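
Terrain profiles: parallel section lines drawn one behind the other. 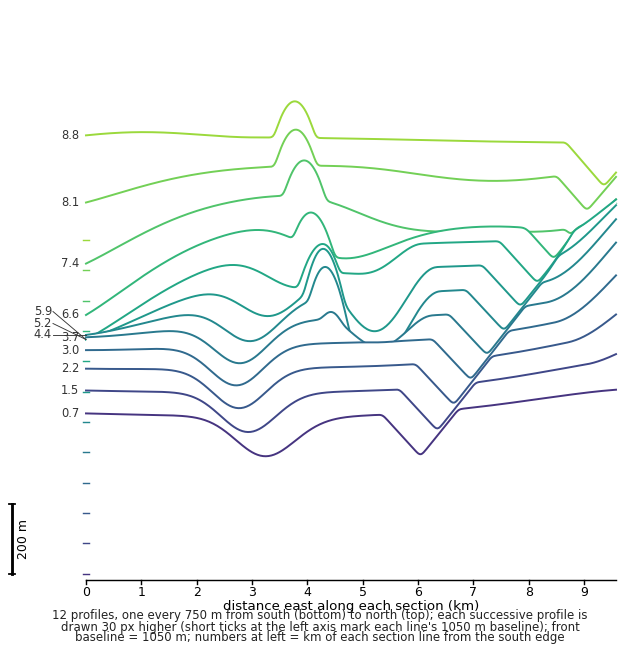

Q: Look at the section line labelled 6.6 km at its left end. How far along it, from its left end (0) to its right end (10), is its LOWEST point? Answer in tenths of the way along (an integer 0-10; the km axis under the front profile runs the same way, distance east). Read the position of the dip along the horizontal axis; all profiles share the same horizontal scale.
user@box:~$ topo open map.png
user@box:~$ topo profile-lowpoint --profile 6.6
0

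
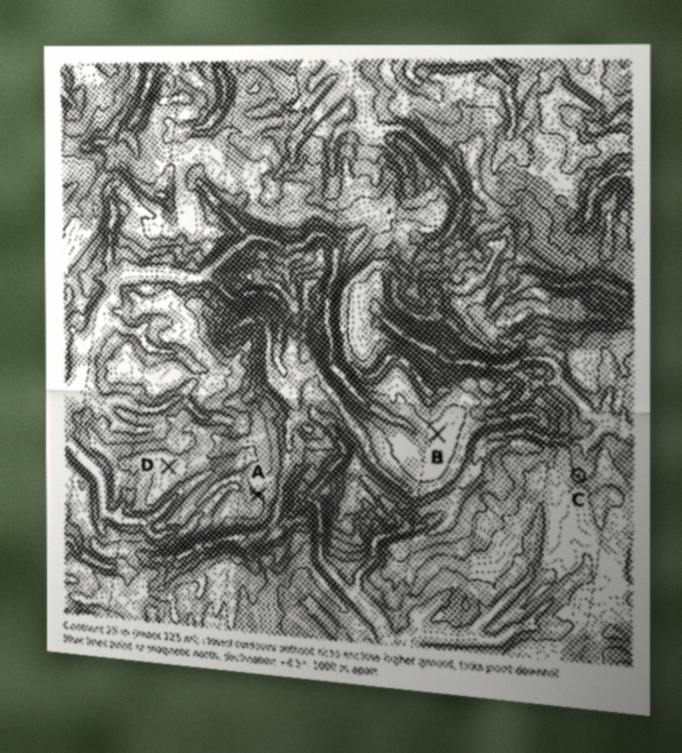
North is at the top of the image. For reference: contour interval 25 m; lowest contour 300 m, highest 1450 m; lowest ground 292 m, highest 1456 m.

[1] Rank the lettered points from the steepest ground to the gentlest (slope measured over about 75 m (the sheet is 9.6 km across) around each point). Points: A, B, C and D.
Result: C D A B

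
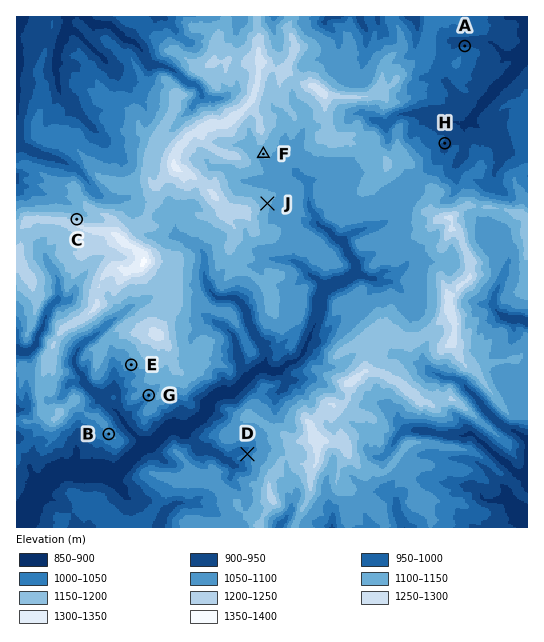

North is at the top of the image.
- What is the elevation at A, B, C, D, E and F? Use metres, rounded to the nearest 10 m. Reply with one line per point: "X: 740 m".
A: 950 m
B: 1050 m
C: 1190 m
D: 1020 m
E: 1080 m
F: 1120 m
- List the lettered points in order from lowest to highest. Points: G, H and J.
H G J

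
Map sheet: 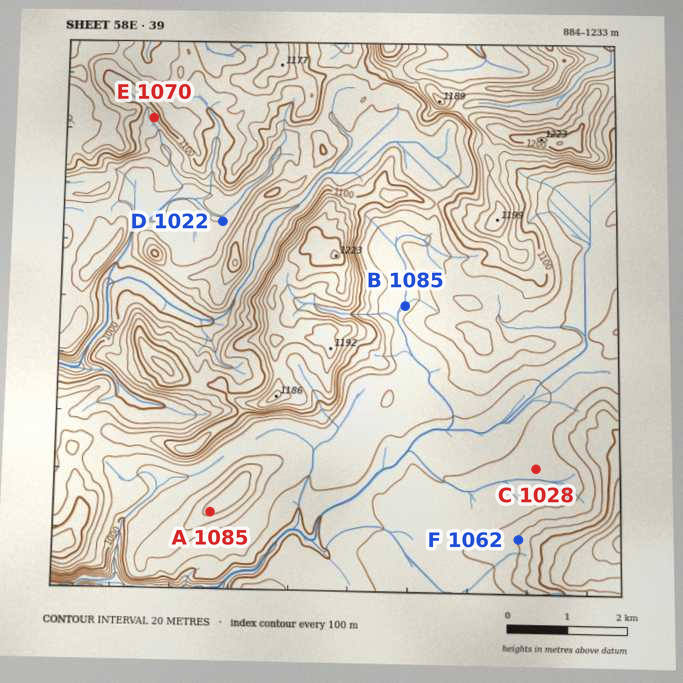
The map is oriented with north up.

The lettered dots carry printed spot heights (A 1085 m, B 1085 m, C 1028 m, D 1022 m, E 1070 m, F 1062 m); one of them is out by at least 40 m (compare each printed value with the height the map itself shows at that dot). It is B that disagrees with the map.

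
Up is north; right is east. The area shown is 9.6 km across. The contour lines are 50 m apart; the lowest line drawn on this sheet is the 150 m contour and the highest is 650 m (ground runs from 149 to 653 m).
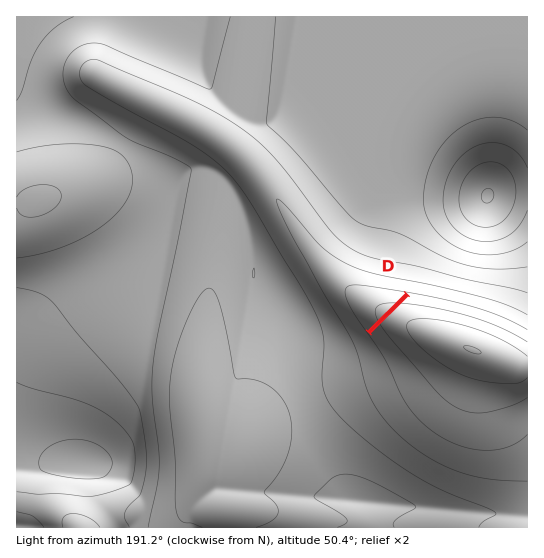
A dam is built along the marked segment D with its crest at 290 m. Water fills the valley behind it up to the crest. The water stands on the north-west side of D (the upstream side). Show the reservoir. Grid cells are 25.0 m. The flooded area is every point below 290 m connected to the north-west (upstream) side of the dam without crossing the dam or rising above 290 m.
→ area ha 41.3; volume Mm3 8.9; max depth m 55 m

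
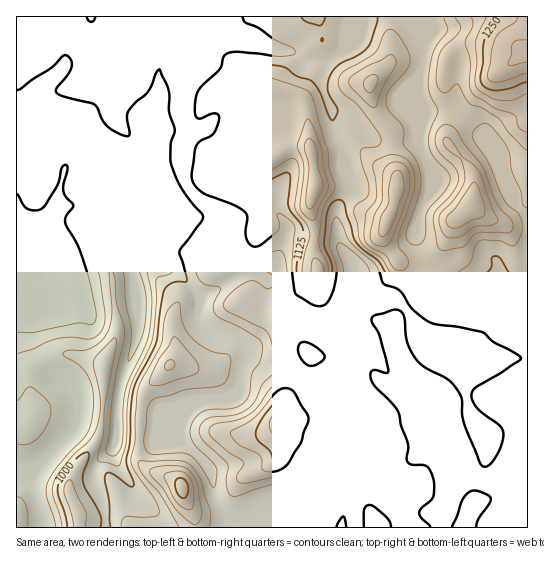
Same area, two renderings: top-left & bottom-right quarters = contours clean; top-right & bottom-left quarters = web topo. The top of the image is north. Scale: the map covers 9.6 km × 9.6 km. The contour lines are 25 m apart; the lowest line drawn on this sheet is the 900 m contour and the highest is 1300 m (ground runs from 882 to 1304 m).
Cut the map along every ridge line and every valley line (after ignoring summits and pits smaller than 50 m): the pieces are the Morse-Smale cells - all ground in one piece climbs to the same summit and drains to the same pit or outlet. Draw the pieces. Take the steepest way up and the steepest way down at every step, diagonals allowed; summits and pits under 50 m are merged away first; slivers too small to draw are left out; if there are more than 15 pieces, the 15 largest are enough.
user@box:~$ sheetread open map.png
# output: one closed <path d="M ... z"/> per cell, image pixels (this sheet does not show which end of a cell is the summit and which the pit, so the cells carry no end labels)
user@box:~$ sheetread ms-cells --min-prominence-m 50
<path d="M30 117l-14 1 0 409 131 1 0-22-32-48-2-11 3-9 31 2 11-1 16-8 7-8 6-12 11-10 11-2 16 0 6-3 8-7 2-22 6-14 14 10 16 1 9 4 24 16 15 5 13 12 2-12 8-15 3-15 1-25-3-15-23 8-11 0-6-4-11 0-23 22-16 3-12-1-4-5 9-7 7-13 9-43 8-12 11-32 1-8-3-5-10-9-18 0-14 4-54 0-19-4-12-13-13-7-8-7-5-12-19-19-26-12-9-2-8-10-13-8-11-2-4 6-7-8z"/><path d="M249 39l-32 0-19 5-15 9 16 8 23 7 9 11 0 20-4 7-26 23-10 3-18 0-19-4-1 10 3 9-1 8-6 10-8 8-8 0-1 2 5 11 8 7 13 7 9 12 7 3 15 2 54 0 14-4 18 0 10 9 3 5-1 8-11 32-8 12-9 43-7 13-9 7 4 5 12 1 19-4 20-21 11 0 6 4 11 0 21-7 2-2 0-27 6-16 0-9-16-23-3-30 13-24 2-8-7-14-3-16-6-16-3-25-11-25 3-24-21-1-10-8-18-3z"/><path d="M394 296l-8 0-7 4-21 1-9 4-1 8 4 21-1 25-3 15-9 20 1 60 3 15 3-5 25-1 24 35 11 30 121 0 1-169-26-2-53-22-18-3-14-9-14-20z"/><path d="M527 16l-349 0-1 5 6 12 0 19 15-8 19-5 32 0 26 10 18 3 10 8 20 0-2 25 10 24 22 11 13 15 9 5 40 0 4-3 3-33 3 7 24 0 8 2 10 7 14 14 6 13 14 24 14 32 12 14z"/><path d="M333 111l2 24 6 16 3 16 7 14-2 8-13 24 3 30 16 23 0 9-6 16 0 12 30-3 7-4 8 0 9 7 10 16 13 10 11 4 18 2 24 6 8-11 25-28 0-3-13-10-29-1-17-20-7-3-11 0-5-2-7-9-8-23 6-24 10-16 0-21-12-24 0-8-9 3-35-1-9-5-13-15z"/><path d="M247 353l-6 14-2 22-8 7-6 3-16 0-11 2-11 10-7 14 0 16 11 8 20 22 4 23 10 24 2 10 20 0 19-23 25 0 40-24 7 0 5 6-4-85-14-13-15-5-24-16-9-4-16-1z"/><path d="M177 16l-118 0 0 7 5 19 1 20-2 7-24 18-6 8-1 15 9 16 5-5 11 2 13 8 8 10 9 2 22 9 20 19 6 4 6-2 8-8 7-14-4-33 8-24-1-23 6-8 12-4 6-6 0-20z"/><path d="M422 104l-3 42 12 24 0 21-10 16-6 24 8 23 7 9 5 2 11 0 7 3 20 21 26 0 13 10 1 4 14 1 1-86-13-15-14-32-14-24-6-13-14-14-10-7-8-2-24 0z"/><path d="M179 425l-9 8-16 7-37-3-4 10 2 11 32 48 2 22 77 0-1-10-10-24-4-23-4-6-27-24z"/><path d="M371 463l-25 1-3 6-1 18-4-7-7 0-40 24-25 0-18 22 157 1 0-5-10-25z"/><path d="M183 53l-6 6-12 4-6 8 1 23-8 24 2 10 19 4 18 0 10-3 8-5 22-25 0-20-9-11-23-7z"/><path d="M58 16l-42 1 1 100 19 1-4-8 3-17 4-6 16-11 9-10 1-16z"/><path d="M518 303l-7 0-24 27-8 11-24-6-6 0 53 22 25 2 1-54z"/>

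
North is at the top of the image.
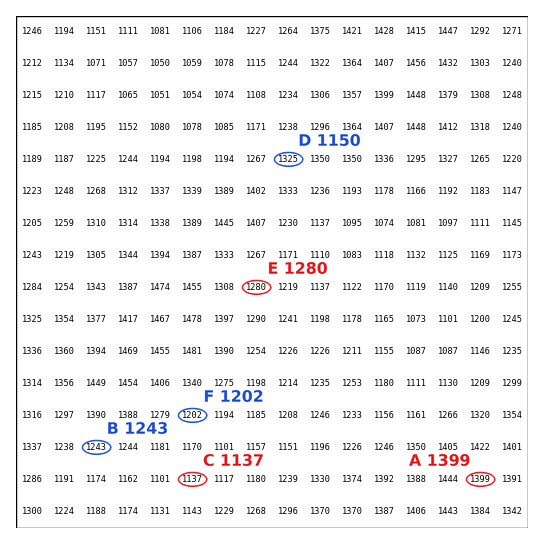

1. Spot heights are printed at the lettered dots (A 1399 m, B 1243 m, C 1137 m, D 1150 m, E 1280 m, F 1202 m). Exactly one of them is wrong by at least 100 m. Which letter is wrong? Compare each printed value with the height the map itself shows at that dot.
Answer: D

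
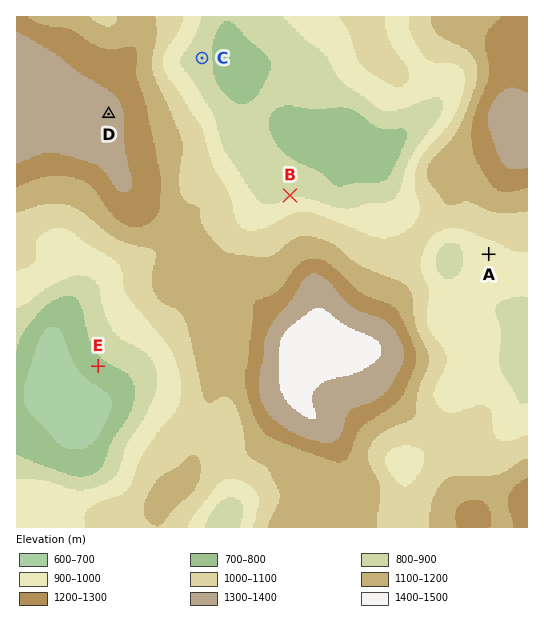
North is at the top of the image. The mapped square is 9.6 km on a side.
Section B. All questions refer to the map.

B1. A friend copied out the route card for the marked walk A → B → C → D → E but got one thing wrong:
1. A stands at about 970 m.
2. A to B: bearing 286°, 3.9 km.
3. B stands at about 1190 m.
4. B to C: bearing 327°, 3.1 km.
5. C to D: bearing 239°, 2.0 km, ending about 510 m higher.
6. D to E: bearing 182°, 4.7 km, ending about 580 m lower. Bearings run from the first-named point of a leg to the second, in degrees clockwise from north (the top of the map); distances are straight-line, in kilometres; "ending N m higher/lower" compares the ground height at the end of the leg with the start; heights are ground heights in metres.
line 3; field height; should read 880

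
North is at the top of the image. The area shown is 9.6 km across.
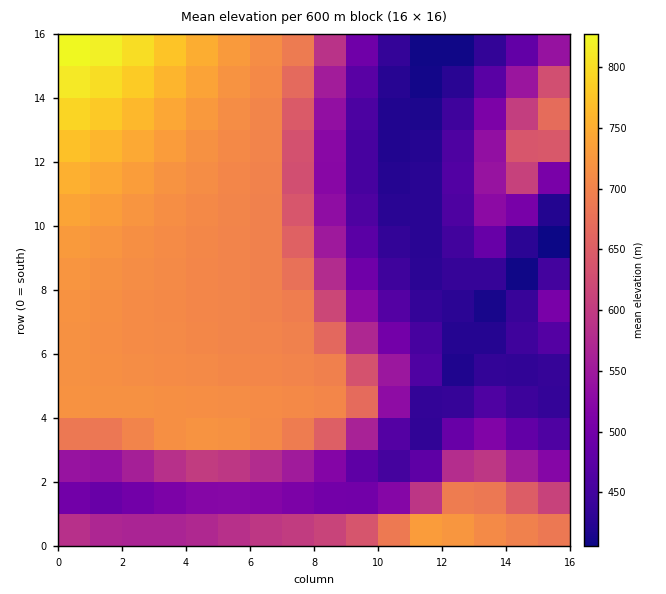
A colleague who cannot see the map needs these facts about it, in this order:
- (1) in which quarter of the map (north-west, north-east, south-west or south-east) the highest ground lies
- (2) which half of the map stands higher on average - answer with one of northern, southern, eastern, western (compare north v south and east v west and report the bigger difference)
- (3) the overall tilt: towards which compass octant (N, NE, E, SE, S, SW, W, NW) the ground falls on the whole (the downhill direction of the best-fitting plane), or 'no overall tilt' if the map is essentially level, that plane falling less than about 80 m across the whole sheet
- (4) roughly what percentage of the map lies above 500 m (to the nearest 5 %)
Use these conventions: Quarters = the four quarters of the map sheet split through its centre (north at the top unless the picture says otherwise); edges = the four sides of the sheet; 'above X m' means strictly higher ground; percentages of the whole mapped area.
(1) The highest point lies in the north-west quarter of the map.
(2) On average the western half of the map is the higher ground.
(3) The general tilt is down to the east (the land rises towards the west).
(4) About 70 % of the map lies above 500 m.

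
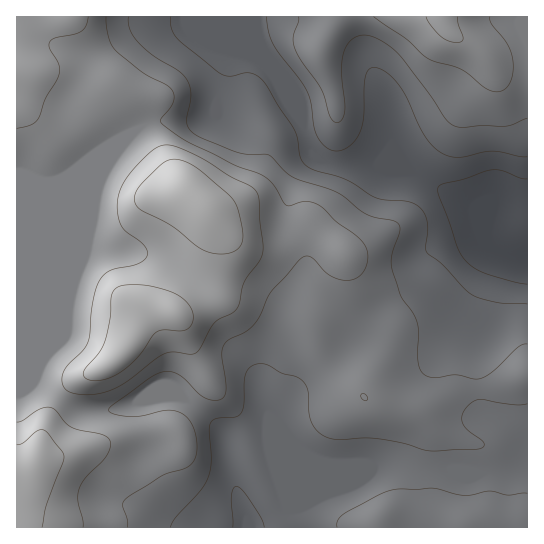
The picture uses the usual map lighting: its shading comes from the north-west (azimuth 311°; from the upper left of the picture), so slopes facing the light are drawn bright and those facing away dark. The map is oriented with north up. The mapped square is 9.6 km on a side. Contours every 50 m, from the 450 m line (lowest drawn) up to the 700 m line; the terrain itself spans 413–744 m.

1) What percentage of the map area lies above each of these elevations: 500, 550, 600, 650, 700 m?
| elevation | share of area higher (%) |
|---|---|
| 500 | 88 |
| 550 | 64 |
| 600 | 40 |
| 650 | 16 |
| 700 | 6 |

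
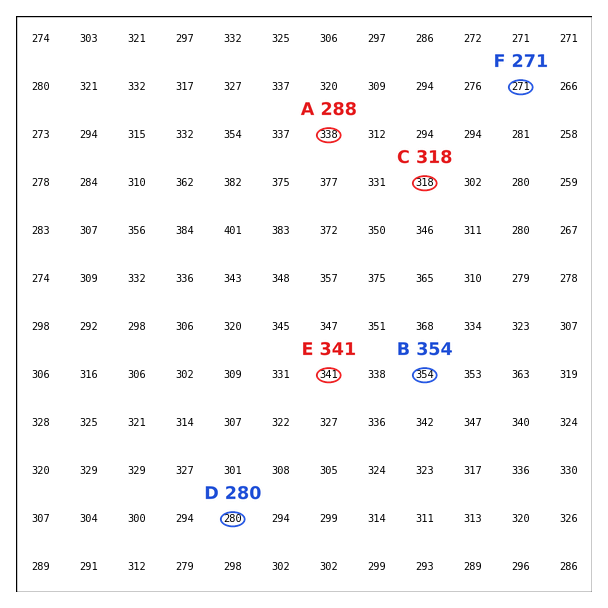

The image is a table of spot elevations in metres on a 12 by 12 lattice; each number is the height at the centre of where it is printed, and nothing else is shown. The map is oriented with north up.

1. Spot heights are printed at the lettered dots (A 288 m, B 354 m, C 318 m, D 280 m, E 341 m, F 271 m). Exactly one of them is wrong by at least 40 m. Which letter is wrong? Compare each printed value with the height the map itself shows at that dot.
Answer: A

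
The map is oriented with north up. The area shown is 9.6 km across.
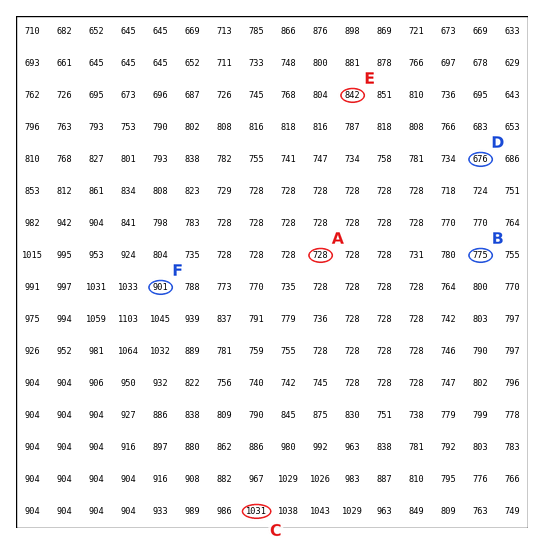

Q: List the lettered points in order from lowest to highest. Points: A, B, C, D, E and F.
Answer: D A B E F C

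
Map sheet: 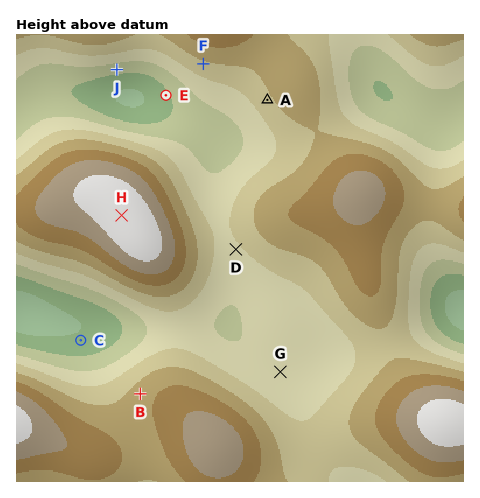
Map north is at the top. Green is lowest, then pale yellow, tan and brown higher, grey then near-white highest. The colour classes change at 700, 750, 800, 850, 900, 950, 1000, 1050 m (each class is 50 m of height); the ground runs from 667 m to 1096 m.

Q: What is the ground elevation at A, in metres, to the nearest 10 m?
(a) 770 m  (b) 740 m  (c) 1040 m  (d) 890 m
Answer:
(d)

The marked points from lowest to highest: J G H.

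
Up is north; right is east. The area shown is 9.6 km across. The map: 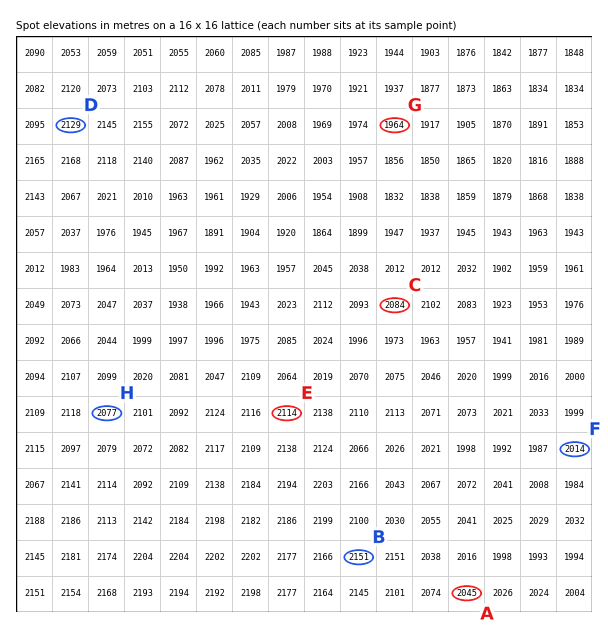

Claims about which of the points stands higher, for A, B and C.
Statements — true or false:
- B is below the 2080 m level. false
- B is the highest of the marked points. true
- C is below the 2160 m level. true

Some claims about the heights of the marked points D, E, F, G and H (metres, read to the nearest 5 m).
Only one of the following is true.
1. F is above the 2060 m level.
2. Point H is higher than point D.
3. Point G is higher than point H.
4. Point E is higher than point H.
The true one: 4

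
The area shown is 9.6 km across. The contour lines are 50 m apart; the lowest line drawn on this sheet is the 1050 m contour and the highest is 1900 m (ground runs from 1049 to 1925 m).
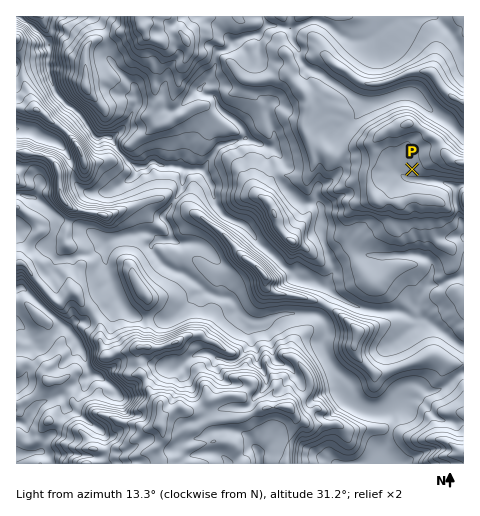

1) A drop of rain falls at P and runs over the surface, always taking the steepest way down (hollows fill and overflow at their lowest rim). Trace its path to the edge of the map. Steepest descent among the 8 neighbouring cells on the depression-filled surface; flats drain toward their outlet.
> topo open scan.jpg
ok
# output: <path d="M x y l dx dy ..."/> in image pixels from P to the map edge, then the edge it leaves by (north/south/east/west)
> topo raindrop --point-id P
<path d="M412 169l-5 5 0 4 3 2 29 1 1 1 12 3 3 2 0 14 4 9 0 6 2 4 1 8 1 1"/>
exit: east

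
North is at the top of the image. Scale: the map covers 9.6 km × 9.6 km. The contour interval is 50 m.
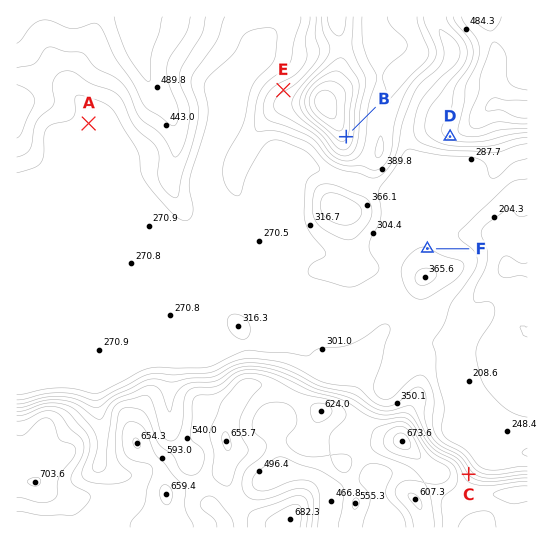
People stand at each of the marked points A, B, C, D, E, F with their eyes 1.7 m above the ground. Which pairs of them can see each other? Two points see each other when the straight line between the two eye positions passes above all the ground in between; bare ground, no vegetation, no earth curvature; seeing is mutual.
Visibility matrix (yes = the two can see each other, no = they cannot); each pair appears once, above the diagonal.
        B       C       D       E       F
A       no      no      no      no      no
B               yes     yes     no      yes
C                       yes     no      no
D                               no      yes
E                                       no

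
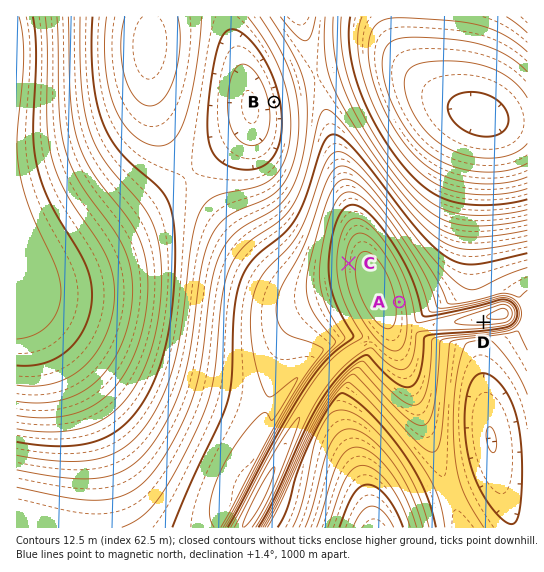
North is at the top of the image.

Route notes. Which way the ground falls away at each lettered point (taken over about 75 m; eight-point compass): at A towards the E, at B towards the W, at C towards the W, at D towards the S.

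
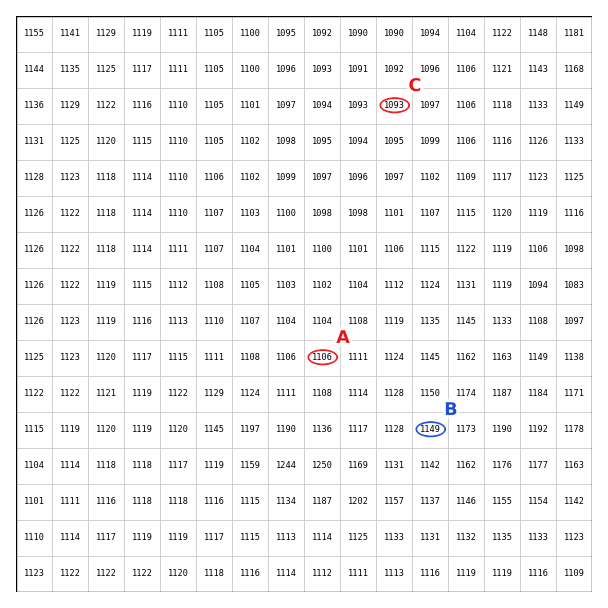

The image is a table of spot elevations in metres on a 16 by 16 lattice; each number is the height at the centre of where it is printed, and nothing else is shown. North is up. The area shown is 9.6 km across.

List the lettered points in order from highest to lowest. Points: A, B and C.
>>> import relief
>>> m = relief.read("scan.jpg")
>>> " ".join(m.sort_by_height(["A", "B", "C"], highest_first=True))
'B A C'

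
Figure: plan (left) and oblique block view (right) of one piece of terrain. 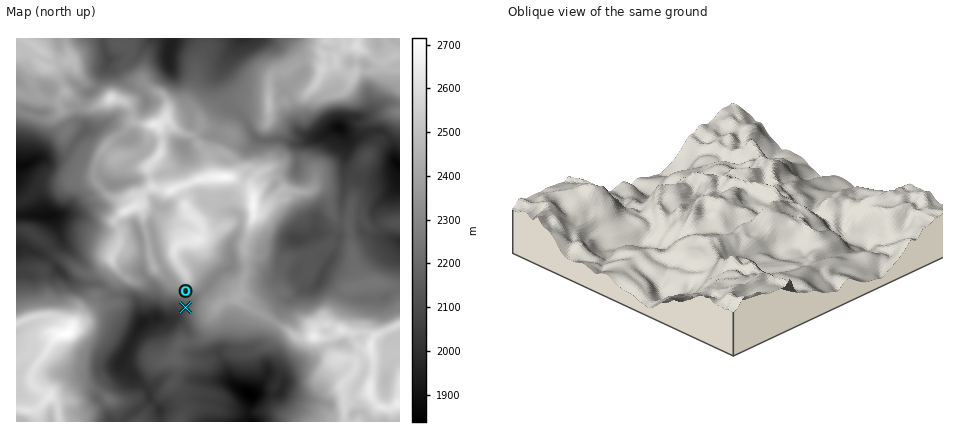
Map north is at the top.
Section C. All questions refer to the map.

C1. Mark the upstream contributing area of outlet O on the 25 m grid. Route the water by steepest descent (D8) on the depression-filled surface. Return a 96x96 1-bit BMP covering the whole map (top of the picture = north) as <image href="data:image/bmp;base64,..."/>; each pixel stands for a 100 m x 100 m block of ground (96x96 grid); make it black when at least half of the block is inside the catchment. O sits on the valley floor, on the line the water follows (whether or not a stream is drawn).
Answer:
<image width="96" height="96" href="data:image/bmp;base64,Qk2+BAAAAAAAAD4AAAAoAAAAYAAAAGAAAAABAAEAAAAAAIAEAAATCwAAEwsAAAIAAAAAAAAA////AAAAAAAAAAAAAAAAAAAAAAAAAAAAAAAAAAAAAAAAAAAAAAAAAAAAAAAAAAAAAAAAAAAAAAAAAAAAAAAAAAAAAAAAAAAAAAAAAAAAAAAAAAAAAAAAAAAAAAAAAAAAAAAAAAAAAAAAAAAAAAAAAAAAAAAAAAAAAAAAAAAAAAAAAAAAAAAAAAAAAAAAAAAAAAAAAAAAAAAAAAAAAAAAAAAAAAAAAAAAAAAAAAAAAAAAAAAAAAAAAAAAAAAAAAAAAAAAAAAAAAAAAAAAAAAAAAAAAAAAAAAAAAAAAAAAAAAAAAAAAAAAAAAAAAAAAAAAAAAAAAAAAAAAAAAAAAAAAAAAAAAAAAAAAAAAAAAAAAAAAAAAAAAAAAAAAAAAAAAAAAAAAAAAAAAAAAAAAAAAAAAAAAAAAAAAAAAAAAAAAAAAAAAAAAAAAAAAAAAAAAAAAAAAAAAAAAAAAAAAAB+AAAAAAAAAAAAAAB/gAAAAAAAAAAAAAA/8AAAAAAAAAAAAAAf/AAAAAAAAAAAAAAP/gAAAAAAAAAAAAAf/gAAAAAAAAAAAAA//gAAAAAAAAAAAAB//gAAAAAAAAAAAAB//gAAAAAAAAAAAAD//gAAAAAAAAAAAAH//wAAAAAAAAAAAAH//wAAAAAAAAAAAAP//wAAAAAAAAAAAAP//gAAAAAAAAAAAAf//gAAAAAAAAAAAAP//gAAAAAAAAAAAAH//gAAAAAAAAAAAAAf/wAAAAAAAAAAAAAP/wAAAAAAAAAAAAAP/wAAAAAAAAAAAAAP/4AAAAAAAAAAAAAP/4AAAAAAAAAAAAAf/4AAAAAAAAAAAAA//4AAAAAAAAAAAAB//4AAAAAAAAAAAAB//4AAAAAAAAAAAAD//4AAAAAAAAAAAAD//4AAAAAAAAAAAAD//4AAAAAAAAAAAAD//4AAAAAAAAAAAAD//wAAAAAAAAAAAAB//gAAAAAAAAAAAAAf+AAAAAAAAAAAAAAAAAAAAAAAAAAAAAAAAAAAAAAAAAAAAAAAAAAAAAAAAAAAAAAAAAAAAAAAAAAAAAAAAAAAAAAAAAAAAAAAAAAAAAAAAAAAAAAAAAAAAAAAAAAAAAAAAAAAAAAAAAAAAAAAAAAAAAAAAAAAAAAAAAAAAAAAAAAAAAAAAAAAAAAAAAAAAAAAAAAAAAAAAAAAAAAAAAAAAAAAAAAAAAAAAAAAAAAAAAAAAAAAAAAAAAAAAAAAAAAAAAAAAAAAAAAAAAAAAAAAAAAAAAAAAAAAAAAAAAAAAAAAAAAAAAAAAAAAAAAAAAAAAAAAAAAAAAAAAAAAAAAAAAAAAAAAAAAAAAAAAAAAAAAAAAAAAAAAAAAAAAAAAAAAAAAAAAAAAAAAAAAAAAAAAAAAAAAAAAAAAAAAAAAAAAAAAAAAAAAAAAAAAAAAAAAAAAAAAAAAAAAAAAAAAAAAAAAAAAAAAAAAAAAAAAAAAAAAAAAAAAAAAAAAAAAAAAAAAAAAAAAAAAAAAAAAAAAAAAAAAAAAAAAAAAAAAAAAAAAAAAAAAAAAAAAA="/>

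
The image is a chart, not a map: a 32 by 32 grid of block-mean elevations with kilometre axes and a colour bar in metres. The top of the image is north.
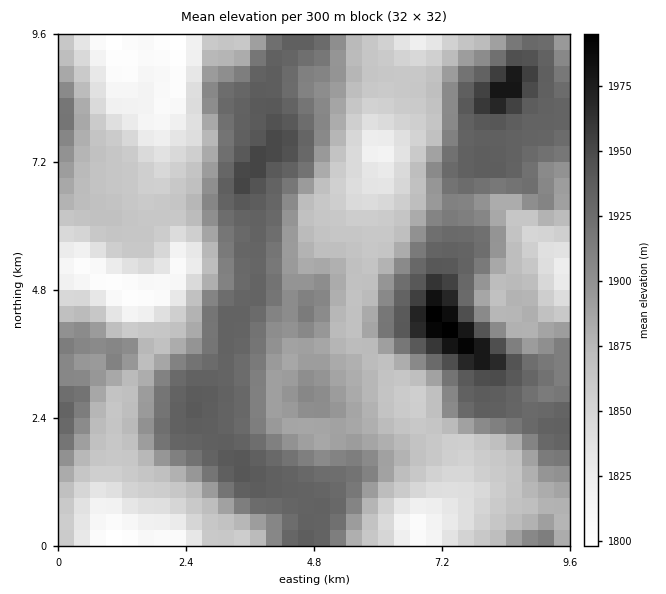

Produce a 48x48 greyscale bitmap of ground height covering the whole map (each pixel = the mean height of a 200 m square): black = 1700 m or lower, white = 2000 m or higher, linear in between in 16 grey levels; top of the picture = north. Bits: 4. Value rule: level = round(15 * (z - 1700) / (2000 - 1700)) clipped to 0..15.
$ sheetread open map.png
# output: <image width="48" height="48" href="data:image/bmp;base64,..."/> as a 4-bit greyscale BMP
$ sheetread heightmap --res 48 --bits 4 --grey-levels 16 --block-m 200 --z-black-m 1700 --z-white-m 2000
<image width="48" height="48" href="data:image/bmp;base64,Qk32BAAAAAAAAHYAAAAoAAAAMAAAADAAAAABAAQAAAAAAIAEAAATCwAAEwsAABAAAAAAAAAAAAAAABEREQAiIiIAMzMzAERERABVVVUAZmZmAHd3dwCIiIgAmZmZAKqqqgC7u7sAzMzMAN3d3QDu7u4A////AIdlVVVVVWeIiIq7zMupiIdlVneIiaq7qYdlVVVmZniIiJmrzMu6mIdlVmd4iJmqqYdmVWZmZ3iImaq7zMy6mIZlZmd4iImZmYd2Zmd3d4iJq7u7zMy7mYdmZmd3iIiJmYh2Z3d3iIiau8zMzMy7qYh3d3d3iIiZmZh3d4iIiJmrzMzMzMu7qpiId3d3iImZmZiIiIiIiZq8zMzMzLu7uqmIh3d4iIiaqqmIiIiJmqvMzMzLu7u7u6mYiIiIiImaqqmYiIiau7vMzMu7uqqqqpmYiIiIiImru7qYiImrvMzMzLu6qpmqqZmYiIiIiJmry7upiImrzMzMy7qqmZmZmZmIiIiJmau8zMupiJmrzMzMy7qZmZmZmZiIiJmru7vMzMupiImrvMzMy7qaqqqpmYiIiau8zMu8zMu5iImrvMzMy7qqqqqpmYiIiavMzMu7u7u6mImrvMzMy7qaqqqZmYiIiavMzMu7u6qqmZmavMzMy7qaqqqZmYiImbvMzMy7u6qqqpmau7zMu7qZqqqZmYiZq7zd3czLu6qqq6mJqru8u7qpmqmZmImqvM3u7cu7u7qqq7qImaq8y7qpmZmZmZq8ze7+3Lqqq7u6qpmYiZq8zLqqqqmYmavN3v/ty6maqqqqmHiIiJq8zLuqq6mYmrzN7/7cupmZmZmZh2Z3iJq8zLuqq6mYmrzN7/7LqZmZiIiIdlVWd4q8zMu6q7qYiavN7+26mJmYiHd2ZVVVV4m7vMu6q7qYiavM3uy6mJmYd2ZlVVVVVniau8u6qqqYiau83dy6mJmIdmVVVmZmVWiau8u6mqqYiJq8zcy7qZmHdmVVZ3eHZWeau8u6mZmZiJmrzMzLqZiHdmZmeIiIZWibvMu6mZmYiImbvMzLuZiHd3d4iIiIdnibvMy6mYiIiIiau8zLuph3d4eIiIiIh4mru8y6mYiIiIiau7u7uYh4iIiIiIiIiImrvMy6mIiIiIiJq7u7qYiJmJmIiIiIiJm7zMy6mIiIiIiJmqqqqYmaqZmYiIiIiJm8zMy7mIiHd3eImru6qZq7qZmIiIiIiIm8zcy7qYiHd3eImru7u7u7qZmYiIiIiImrzdzLupiHd3eImrzMzMu6qqmYiIiHeImrzdzMy6iHdmd4m7zMzMu6qqmYiIh3eIirzN3My6mHdmZ4mrzMzMy7u6mYiId2d3ibzM3dy6mIZmZ4ibvMzMy7u7qYiHdmZ3ibzMzcy7qYdmd4iavMzMzMy7qYh3ZmZnibzMzMy7qYd3eIiKvMzMzMzLqYdmZlZnirzMzMy6qYh3iIiKvM3czMzLqYZmZlVXm7zMzMu6qYiIiIiavN7tzMzLqHZmZlVXm7vMzLuqqZiIiIiavN7u3My6mHZVZmVWmru8zLuqqpiIiIiavM3u7My5iHZVVlVWiqq8zLu7qpiIiIiJq7ze3Muph2VVVVVWiZmrzMu7qpiIiIiJmqvM3Muph2VVVVVWeZiavMy7upiIh3d4iZq7zMuodlVVVVVWeIiJq8zMupiIdmZ3iImau7uQ=="/>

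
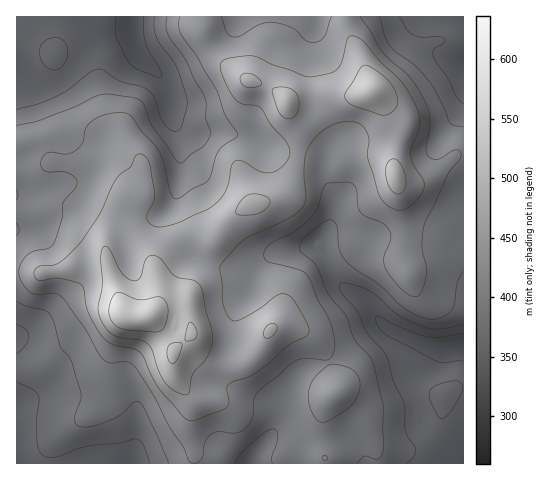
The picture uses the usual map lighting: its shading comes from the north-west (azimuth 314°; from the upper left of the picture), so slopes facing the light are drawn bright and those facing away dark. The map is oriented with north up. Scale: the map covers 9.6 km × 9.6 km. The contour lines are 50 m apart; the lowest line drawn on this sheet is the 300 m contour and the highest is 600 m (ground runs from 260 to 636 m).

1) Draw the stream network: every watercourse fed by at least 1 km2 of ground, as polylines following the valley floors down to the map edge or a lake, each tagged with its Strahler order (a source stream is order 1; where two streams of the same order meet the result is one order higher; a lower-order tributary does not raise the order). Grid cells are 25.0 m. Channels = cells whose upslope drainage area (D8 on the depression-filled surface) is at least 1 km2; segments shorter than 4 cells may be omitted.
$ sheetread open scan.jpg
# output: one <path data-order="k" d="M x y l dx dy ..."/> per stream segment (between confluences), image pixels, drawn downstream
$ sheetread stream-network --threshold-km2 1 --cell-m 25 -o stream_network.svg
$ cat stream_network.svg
<path data-order="1" d="M109 463l21 0"/><path data-order="1" d="M246 463l5 0"/><path data-order="1" d="M364 455l0 8 3 0"/><path data-order="2" d="M136 447l-2 8-1 1 0 6-3 1"/><path data-order="1" d="M137 444l-1 3"/><path data-order="2" d="M279 421l-6 11-16 21-4 7 0 3-2 0"/><path data-order="1" d="M416 402l-3-7 0-20 27-27 11 0 1-1"/><path data-order="1" d="M34 397l-17 6 0 3"/><path data-order="1" d="M241 392l11 5 5 0 1 1 7 1 4 3 10 10 0 9"/><path data-order="1" d="M130 385l4 12 0 6 2 1 0 43"/><path data-order="1" d="M297 378l-10 17-3 10-1 9-4 7"/><path data-order="3" d="M452 347l11 0"/><path data-order="1" d="M32 330l-7 4-8 1 0 2"/><path data-order="3" d="M386 327l10 6 2 0 27 11 10 2 2 1 15 0"/><path data-order="1" d="M383 325l3 2"/><path data-order="1" d="M235 315l0-2 2-4 11-11 11-28 17-17"/><path data-order="1" d="M463 292l0 55"/><path data-order="1" d="M193 259l21 7 42 0 11-10 9-3"/><path data-order="3" d="M326 258l10 20 17 16 10 6 11 11 4 8 8 8"/><path data-order="1" d="M129 255l0-7-2-2 0-24 6-6 25 0 16-15 1-2 1-11 2-1 0-7 1-1 0-45"/><path data-order="2" d="M276 253l17-1 11-3 11-1 11 10"/><path data-order="2" d="M332 221l-3 6-4 5-4 7 5 11 0 8"/><path data-order="1" d="M463 221l0-19"/><path data-order="1" d="M335 209l-1 7-2 5"/><path data-order="1" d="M57 186l-10 4-5 0-1 2-24 0 0 2"/><path data-order="1" d="M329 155l-1 4 0 27 4 7 0 28"/><path data-order="1" d="M253 140l-8-3-15-1-1-2-39 0-17-16"/><path data-order="1" d="M181 139l-2-5"/><path data-order="2" d="M179 134l-5-10-1-6"/><path data-order="1" d="M447 130l16-18 0-46"/><path data-order="2" d="M173 118l-2-21-6-14-27-28 0-1"/><path data-order="1" d="M53 87l-15 0-13-9-8-1 0-4"/><path data-order="1" d="M147 63l-9-9"/><path data-order="2" d="M138 54l-2-4-3-7 0-4-1-1 0-21"/><path data-order="1" d="M318 34l0-17"/><path data-order="1" d="M131 32l0-15 1 0"/><path data-order="1" d="M315 20l0-3 3 0"/><path data-order="1" d="M420 17l43 0"/>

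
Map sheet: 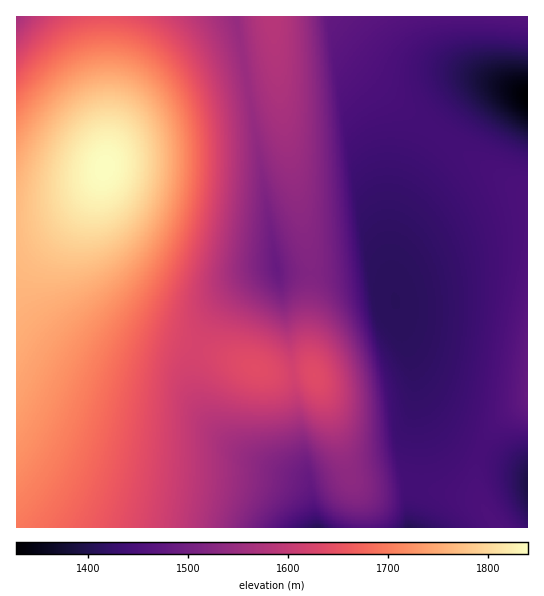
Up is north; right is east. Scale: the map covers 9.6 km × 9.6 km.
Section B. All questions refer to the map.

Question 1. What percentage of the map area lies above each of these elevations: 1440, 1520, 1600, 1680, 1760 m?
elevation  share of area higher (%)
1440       80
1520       59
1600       41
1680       24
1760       9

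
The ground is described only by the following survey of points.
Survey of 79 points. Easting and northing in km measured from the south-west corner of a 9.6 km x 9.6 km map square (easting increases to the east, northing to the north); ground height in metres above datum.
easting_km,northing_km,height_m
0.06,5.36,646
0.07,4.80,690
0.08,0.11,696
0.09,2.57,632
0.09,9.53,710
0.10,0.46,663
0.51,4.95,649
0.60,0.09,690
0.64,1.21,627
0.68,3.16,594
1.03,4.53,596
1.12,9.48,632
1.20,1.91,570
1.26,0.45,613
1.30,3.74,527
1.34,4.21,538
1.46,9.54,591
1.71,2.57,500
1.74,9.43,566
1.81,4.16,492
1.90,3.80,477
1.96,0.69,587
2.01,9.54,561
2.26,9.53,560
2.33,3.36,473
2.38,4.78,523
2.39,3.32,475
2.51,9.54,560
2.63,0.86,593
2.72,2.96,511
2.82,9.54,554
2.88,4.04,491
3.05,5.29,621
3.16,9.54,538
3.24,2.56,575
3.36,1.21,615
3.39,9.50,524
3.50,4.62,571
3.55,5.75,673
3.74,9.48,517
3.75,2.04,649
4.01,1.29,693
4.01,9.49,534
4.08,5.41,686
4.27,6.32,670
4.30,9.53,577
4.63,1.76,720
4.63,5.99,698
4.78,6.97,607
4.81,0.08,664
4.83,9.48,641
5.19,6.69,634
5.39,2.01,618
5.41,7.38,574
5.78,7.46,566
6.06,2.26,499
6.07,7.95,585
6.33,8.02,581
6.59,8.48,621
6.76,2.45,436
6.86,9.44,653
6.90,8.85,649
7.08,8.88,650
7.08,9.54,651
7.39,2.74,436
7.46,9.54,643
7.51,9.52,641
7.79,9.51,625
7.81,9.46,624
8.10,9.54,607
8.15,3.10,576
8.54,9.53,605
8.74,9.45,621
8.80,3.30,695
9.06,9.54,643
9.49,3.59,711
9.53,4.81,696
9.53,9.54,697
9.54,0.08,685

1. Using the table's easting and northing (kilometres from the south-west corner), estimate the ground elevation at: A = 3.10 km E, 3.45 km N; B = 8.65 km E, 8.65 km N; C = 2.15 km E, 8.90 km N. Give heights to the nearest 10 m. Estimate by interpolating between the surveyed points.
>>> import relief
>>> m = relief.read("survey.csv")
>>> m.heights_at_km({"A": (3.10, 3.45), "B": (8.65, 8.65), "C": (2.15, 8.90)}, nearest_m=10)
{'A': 530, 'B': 600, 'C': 550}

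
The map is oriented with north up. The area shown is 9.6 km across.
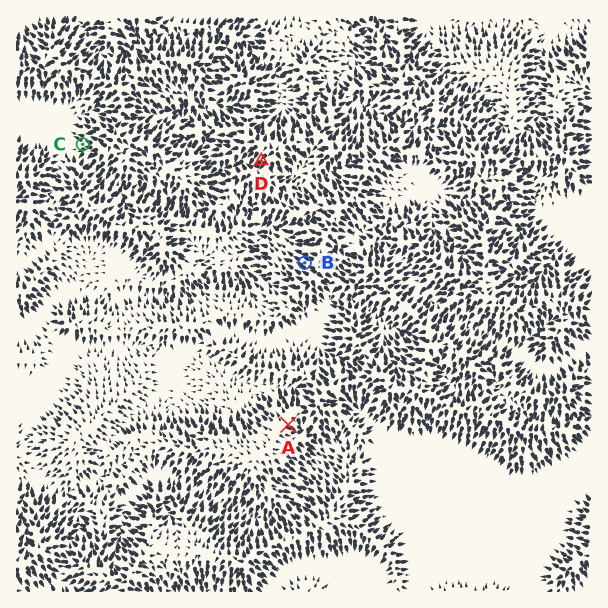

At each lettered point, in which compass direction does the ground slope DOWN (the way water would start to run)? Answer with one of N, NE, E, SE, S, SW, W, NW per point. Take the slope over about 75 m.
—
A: SE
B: NW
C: W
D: SW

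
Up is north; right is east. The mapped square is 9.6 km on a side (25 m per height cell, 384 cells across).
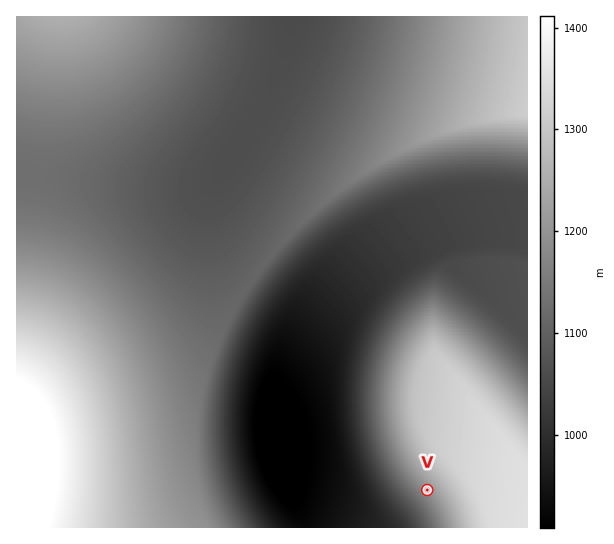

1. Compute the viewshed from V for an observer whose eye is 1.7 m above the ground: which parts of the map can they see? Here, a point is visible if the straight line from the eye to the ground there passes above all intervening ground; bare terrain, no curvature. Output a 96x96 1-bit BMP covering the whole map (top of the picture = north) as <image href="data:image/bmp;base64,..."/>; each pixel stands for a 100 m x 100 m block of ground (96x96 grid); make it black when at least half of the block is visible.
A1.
<image width="96" height="96" href="data:image/bmp;base64,Qk2+BAAAAAAAAD4AAAAoAAAAYAAAAGAAAAABAAEAAAAAAIAEAAATCwAAEwsAAAIAAAAAAAAA////AAAAAAD//////////////AD//////////////AD/////////////+AD/////////////8AD/////////////4AD/////////////wAD/////////////gAD///////////A+AAD//////////4AcAAD//////////gAIAAD//////////AAAAAD/////////+AAAAAD/////////4AAAAAD/////////wAAAAAD/////////gAAAAAD/////////AAAAAAD////////+AAAAAAD////////8AAAAAAD////////4AAAAAAD////////wAAAAAAD////////gAAAAAAD////////AAAAAAAD///////+AAAAAAAB///////8AAAAAAAB///////4AAAAAAAB///////4AAAAAAAA///////wAAAAAAAA///////wAAAAAAAA///////gAAAAAAAAf//////gAAAAAAAAf//////AAAAAAAAAP//////AAAAAAAAAP//////AAAAAAAAAP//////AAAAAAAAAH/////+AAAAAAAAAH/////+AAAAAAAAAD/////+AAAAAAAAAD/////+AAAAAAAAAB/////+AAAAAAAAAB/////eAAAAAAAAAA////+OAAAAAAAAAA////+EAAAAAAAAAAf///8EAAAAAAAAAAf///4AAAAAAAAAAAP///4AAAAAAAAAAAP///wAAAAAAAAAAAP///wAAAAAAAAAAAH///gAAAAAAAAAAAH///gAAAAAAAAAAAH///AAAAAAAAAAAAH///AAAAAAAAAAAAH//+AAAAAAAAAAAAH//+AAAAAAAAAAAAH//8AAAAAAAAAAAAP//8AAAAAAAAAAAAP//4AAAAAAAAAAAAf//wAAAAAAAAAAAAf//wAAAAAAAAAAAA///gAAAAAAAAAAAB///AAAAAAAAAAAAD//+AAAAAAAAAAAAH//8AAAAAAAAAAAAP//8AAAAAAAAAAAAf//4AAAAAAAAAAAB///wAAAAAAAAAAAD///gAAAAAAAAAAAD///gAAAAAAAAAAAD///AAAAAAAAAAAAD//+AAAAAAAAAAAAD//+AAAAAAAAAAAAD//8AAAAAAAAAAAAD//4AAAAAAAAAAAAD//4AAAAAAAAAAAAD//wAAAAAAAAAAAAD//gAAAAAAAAAAAAD//gAAAAAAAAAAAAD//AAAAAAAAAAAAAD//AAAAAAAAAAAAAD/+AAAAAAAAAAAAAD/8AAAAAAAAAAAAAD/8AAAAAAAAAAAAAD/4AAAAAAAAAAAAAD/4AAAAAAAAAAAAAD/wAAAAAAAAAAAAAD/wAAAAAAAAAAAAAD/gAAAAAAAAAAAAAD/AAAAAAAAAAAAAAD/AAAAAAAAAAAAAAD+AAAAAAAAAAAAAAD+AAAAAAAAAAAAAAD8AAAAAAAAAAAAAAD4AAAAAAAAAAAAAAD4AAAAAAAAAAAAAADwAAAAAAAAAAAAAADgAAAAAAAAAAAAAADAAAAAAAAAAAAAAAA="/>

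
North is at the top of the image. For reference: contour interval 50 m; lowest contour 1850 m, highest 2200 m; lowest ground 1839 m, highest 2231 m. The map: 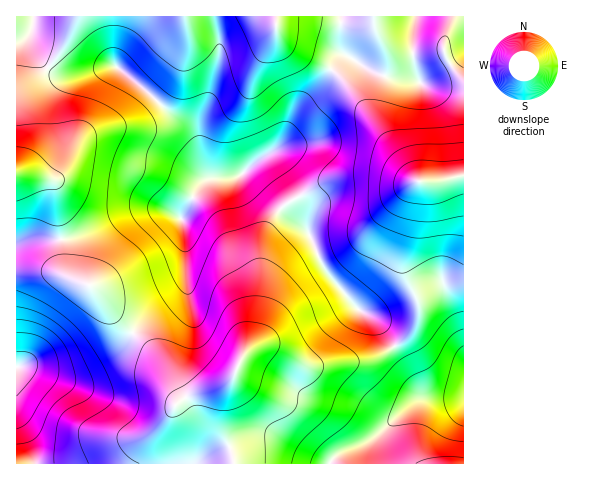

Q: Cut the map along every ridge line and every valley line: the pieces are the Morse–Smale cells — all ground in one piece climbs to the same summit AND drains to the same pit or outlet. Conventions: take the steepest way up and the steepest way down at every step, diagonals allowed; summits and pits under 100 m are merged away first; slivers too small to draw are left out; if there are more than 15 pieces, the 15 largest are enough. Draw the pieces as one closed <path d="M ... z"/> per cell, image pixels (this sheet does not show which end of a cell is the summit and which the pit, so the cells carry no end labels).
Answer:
<path d="M276 16l-198 0-1 2-14 30-12 16-20 21-7 12-1 25 2 17-4 20-5 7 1 8 29 4 8 7 8 54 12-1 17-6 36-19 12-3 26 0 16 8 11-21 14-17 4-2 20 0 9-2 14-13 24-16 19-37 21-20 14-20-46-25-9-13z"/><path d="M244 172l-8 5-26 1-4 2-14 17-11 21-16-8-26 0-12 3-36 19-29 7 1 26 3 9 12 8 12 4 22 27 46 44 18 27 5 16 20-10 27-8 6-6 8-20 7-6 9-4 19 2 31 18 57-6 29-13-13-21-7-8-13-7-33-38-20-42-16-12-40-41z"/><path d="M61 239l-34 1-11 4 0 172 13 24 6 23 199 1-1-8-10-24-4-15 4-19 9-19-9 6-34 10-10 7 2-7-3-6-20-32-46-44-22-27-12-4-12-8-3-9z"/><path d="M463 16l-47 1-3 14 0 26 5 24-40-7-31-18-5 0-10 12 0 2 18 18 59 85 9 9-5 42-10 39 4 16 11 23 0 16-9 17-13 10-1 3 25 40 5 5 9 3 27 0 3-1z"/><path d="M332 70l-15 20-21 20-19 37-24 16-8 10 7 5 40 41 16 12 11 28 12 19 30 33 13 7 7 8 14 20 14-11 9-17 0-16-11-23-4-14 10-41 5-42-9-9-59-85z"/><path d="M395 346l-25 13-52 7-13-1-21-13-15-6-11 0-9 4-7 6-17 36-6 22 1 11 10 21 3 16 2 2 94 0 11-10 34-16 42-36 9-3 37-2-28-1-9-3-8-9z"/><path d="M416 16l-139 0-1 16 5 9 9 8 40 21 12-14 5 0 31 18 40 7-5-24 0-26z"/><path d="M77 16l-61 1 1 148 6-13 2-13-2-17 1-25 7-12 20-21 12-16z"/><path d="M25 174l-9 0 0 69 11-3 34-1-7-54-8-7z"/><path d="M17 416l-1 47 18 1-5-24z"/>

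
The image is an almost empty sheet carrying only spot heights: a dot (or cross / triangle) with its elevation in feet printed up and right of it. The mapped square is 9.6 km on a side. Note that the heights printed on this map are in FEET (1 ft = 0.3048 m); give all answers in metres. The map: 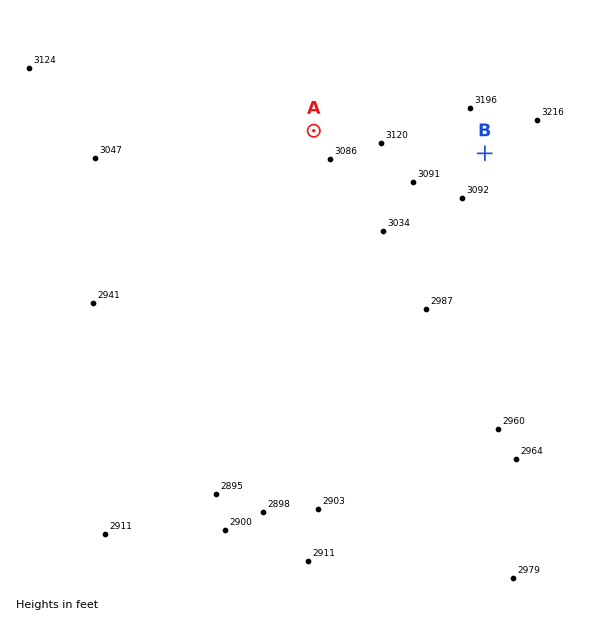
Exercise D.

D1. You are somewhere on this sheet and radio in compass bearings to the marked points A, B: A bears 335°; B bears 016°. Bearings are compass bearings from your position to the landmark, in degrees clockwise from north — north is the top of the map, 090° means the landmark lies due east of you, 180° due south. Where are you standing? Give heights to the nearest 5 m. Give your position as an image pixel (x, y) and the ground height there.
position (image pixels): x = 424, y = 366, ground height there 900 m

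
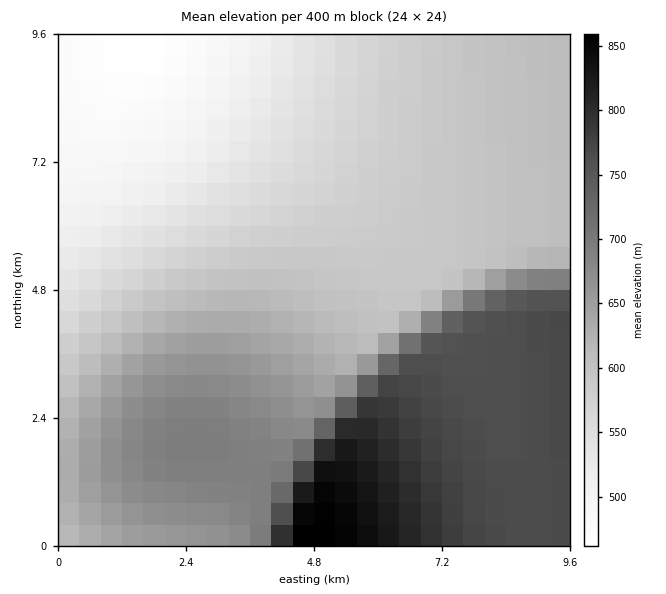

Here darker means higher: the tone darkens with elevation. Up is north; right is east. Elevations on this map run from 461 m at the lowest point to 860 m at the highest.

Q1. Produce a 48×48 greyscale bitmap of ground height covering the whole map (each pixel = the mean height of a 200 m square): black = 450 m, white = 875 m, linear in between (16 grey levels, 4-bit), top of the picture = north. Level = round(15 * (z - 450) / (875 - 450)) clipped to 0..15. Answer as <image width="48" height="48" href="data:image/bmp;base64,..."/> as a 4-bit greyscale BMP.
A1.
<image width="48" height="48" href="data:image/bmp;base64,Qk32BAAAAAAAAHYAAAAoAAAAMAAAADAAAAABAAQAAAAAAIAEAAATCwAAEwsAABAAAAAAAAAAAAAAABEREQAiIiIAMzMzAERERABVVVUAZmZmAHd3dwCIiIgAmZmZAKqqqgC7u7sAzMzMAN3d3QDu7u4A////AGZmd3d3d3eIiIm97u7u7t3dzMy7u7u7u2Znd3d3eIiIiIm97u7u7t3dzMy7u7u7u2Z3d3eIiIiIiIms7u7u7t3czMy7u7u7u2Z3d4iIiIiIiIms7u7u7d3czMy7u7u7u2Z3eIiIiIiIiJmb3u7u7d3czMu7u7u7u2d3eIiIiIiIiZmazu7u3d3MzMu7u7u7u2d3iIiIiJmZmZmZve7u3d3MzMu7u7u7u2d3iIiImZmZmZmZrN7t3dzMzLu7u7u7u2d3iIiJmZmZmZiIm83d3dzMzLu7u7u7u2d3iIiJmZmZmYiIib3d3czMy7u7u7u7u2Z3eIiJmZmZmIiIiKvd3MzMy7u7u7u7u2Z3eIiImZmZiIiIiIrN3MzMu7u7u7u7u2Z3eIiIiZmIiIiIiImszMzMu7u7u7u7u2Znd4iIiIiIiIiId3iazMzLu7u7u7u7u1Zmd3iIiIiIiIiHd3d5q8y7u7u7u7u7u1Zmd3eIiIiIiIh3d3d3mru7u7u7u7u7u1VmZ3d4iIiIiHd3d3Zmeau7u7u7u7u7u1VWZnd3d3iHd3d3d2ZmZ4q7u7u7u7u7u0VVZmd3d3d3d3d3dmZmZniqu7u7u7u7u0RVVmZnd3d3d3d2ZmZmZmeJq7u7u7u7u0RVVWZmZnd3d3ZmZmZmVVZnmqu7u7u7u0REVVVmZmZmZmZmZmZlVVVWeJq7u7u7uzRERVVWZmZmZmZmZmVVVVVVZniaq7u7uzNERFVVVWZmZmZmZVVVVVVVVWeImqq7ujM0RERVVVVVVVVVVVVVVVVVVVZneJmZmTMzREREVVVVVVVVVVVVVVVVVVVWZneIiDMzM0RERFVVVVVVVVVVVVVVVVVVVWZmZiMzMzNERERFVVVVVVVVVVVVVVVVVVVmZiIjMzM0RERERFVVVVVVVVVVVVVVVVVVZiIiIzMzNERERERFVVVVVVVVVVVVVVVWZiIiIjMzMzRERERERFVVVVVVVVVVVVVWZiIiIiIzMzM0RERERERVVVVVVVVVVVVWZiIiIiIiMzMzNERERERFVVVVVVVVVVVWZiIiIiIiIzMzM0REREREVVVVVVVVVVVWZhERIiIiIiMzMzRERERERVVVVVVVVVVWZhERERIiIiIzMzNERERERVVVVVVVVVVWZhEREREiIiIjMzM0RERERFVVVVVVVVVWZhERERERIiIiMzMzRERERFVVVVVVVVVWZhEREREREiIiIzMzRERERFVVVVVVVVVmZhERERERESIiIjMzNEREREVVVVVVVVVmZhERERERERIiIjMzNEREREVVVVVVVVVmZhEREREREREiIiMzM0REREVVVVVVVVVmZhEREREREREiIiMzM0REREVVVVVVVVVmZhERERERERESIiIzMzREREVVVVVVVVVmZhERERERERESIiIzMzREREVVVVVVVVVmZhEREAARERERIiIzMzRERERVVVVVVVVmZhEREAABERERIiIjMzRERERVVVVVVVVmZhERAAAAEREREiIjMzNERERVVVVVVVVmZg=="/>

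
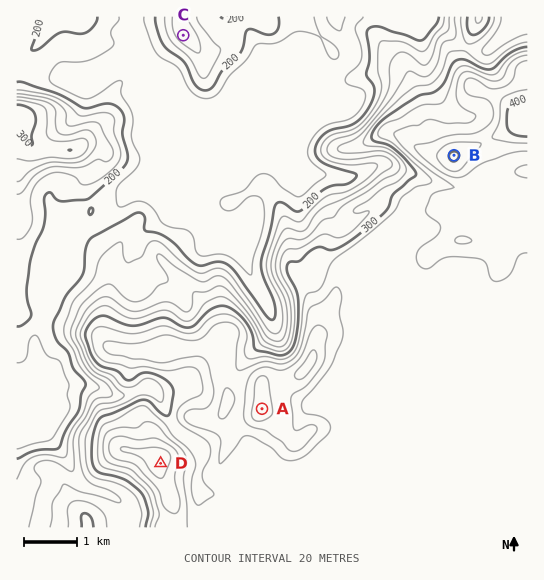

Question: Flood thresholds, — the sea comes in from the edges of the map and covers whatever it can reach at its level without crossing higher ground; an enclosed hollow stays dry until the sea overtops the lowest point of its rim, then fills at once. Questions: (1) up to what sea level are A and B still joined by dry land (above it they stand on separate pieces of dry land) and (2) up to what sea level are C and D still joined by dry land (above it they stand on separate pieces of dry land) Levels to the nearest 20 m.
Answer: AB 340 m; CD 180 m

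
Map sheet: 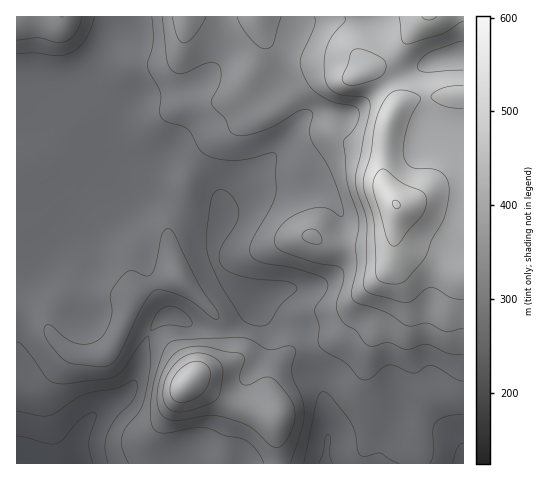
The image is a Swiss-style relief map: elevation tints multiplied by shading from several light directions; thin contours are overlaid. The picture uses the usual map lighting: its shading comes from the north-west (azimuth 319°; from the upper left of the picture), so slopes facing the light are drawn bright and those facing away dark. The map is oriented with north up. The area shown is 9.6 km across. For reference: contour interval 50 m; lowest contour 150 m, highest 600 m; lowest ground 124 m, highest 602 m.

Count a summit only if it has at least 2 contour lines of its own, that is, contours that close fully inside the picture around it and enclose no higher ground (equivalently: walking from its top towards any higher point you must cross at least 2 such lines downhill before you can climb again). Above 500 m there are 1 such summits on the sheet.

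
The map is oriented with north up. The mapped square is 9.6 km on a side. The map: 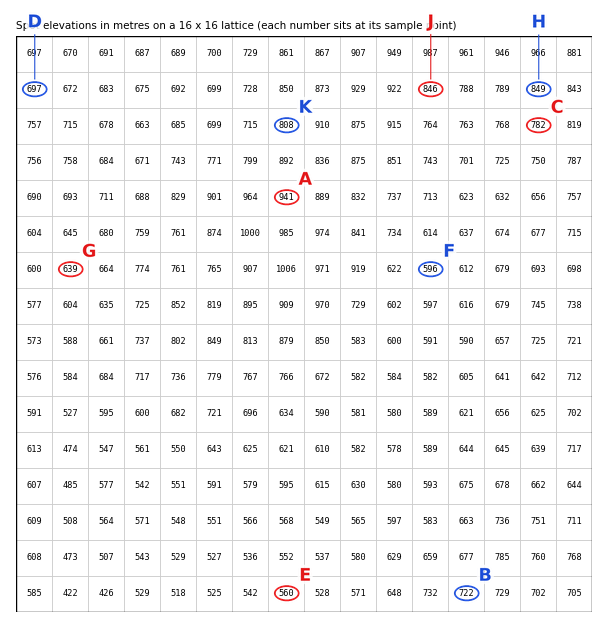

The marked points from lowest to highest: D B C A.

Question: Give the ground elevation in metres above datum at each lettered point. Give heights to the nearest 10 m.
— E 560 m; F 600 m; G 640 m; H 850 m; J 850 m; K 810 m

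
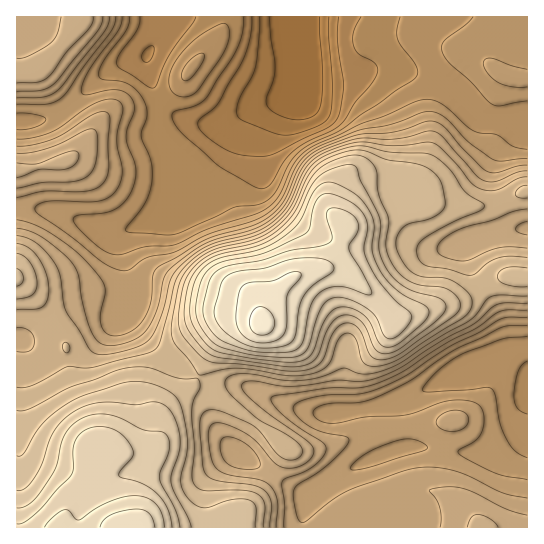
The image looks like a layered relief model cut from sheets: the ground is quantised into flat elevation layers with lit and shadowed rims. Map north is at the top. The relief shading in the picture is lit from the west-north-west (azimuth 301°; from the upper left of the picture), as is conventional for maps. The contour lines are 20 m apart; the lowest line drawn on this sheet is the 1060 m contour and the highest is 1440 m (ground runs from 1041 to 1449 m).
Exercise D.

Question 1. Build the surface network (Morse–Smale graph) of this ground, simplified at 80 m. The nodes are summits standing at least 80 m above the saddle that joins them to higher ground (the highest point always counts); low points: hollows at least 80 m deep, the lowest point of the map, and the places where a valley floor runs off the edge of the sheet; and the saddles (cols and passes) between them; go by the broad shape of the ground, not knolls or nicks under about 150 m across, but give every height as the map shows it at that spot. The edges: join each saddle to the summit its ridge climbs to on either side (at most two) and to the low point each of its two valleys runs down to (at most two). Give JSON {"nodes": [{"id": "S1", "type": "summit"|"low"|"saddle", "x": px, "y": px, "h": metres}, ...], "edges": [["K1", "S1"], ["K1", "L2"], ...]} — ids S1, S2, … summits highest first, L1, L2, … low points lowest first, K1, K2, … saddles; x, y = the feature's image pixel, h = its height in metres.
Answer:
{"nodes": [
{"id": "S1", "type": "summit", "x": 262, "y": 323, "h": 1449},
{"id": "S2", "type": "summit", "x": 125, "y": 527, "h": 1412},
{"id": "S3", "type": "summit", "x": 38, "y": 69, "h": 1251},
{"id": "L1", "type": "low", "x": 298, "y": 19, "h": 1041},
{"id": "L2", "type": "low", "x": 527, "y": 391, "h": 1132},
{"id": "K1", "type": "saddle", "x": 198, "y": 377, "h": 1280},
{"id": "K2", "type": "saddle", "x": 481, "y": 287, "h": 1269},
{"id": "K3", "type": "saddle", "x": 67, "y": 109, "h": 1167}],
"edges": [["K1", "S1"], ["K1", "S2"], ["K1", "L1"], ["K1", "L2"], ["K2", "S1"], ["K2", "L1"], ["K2", "L2"], ["K3", "S1"], ["K3", "S3"], ["K3", "L1"]]}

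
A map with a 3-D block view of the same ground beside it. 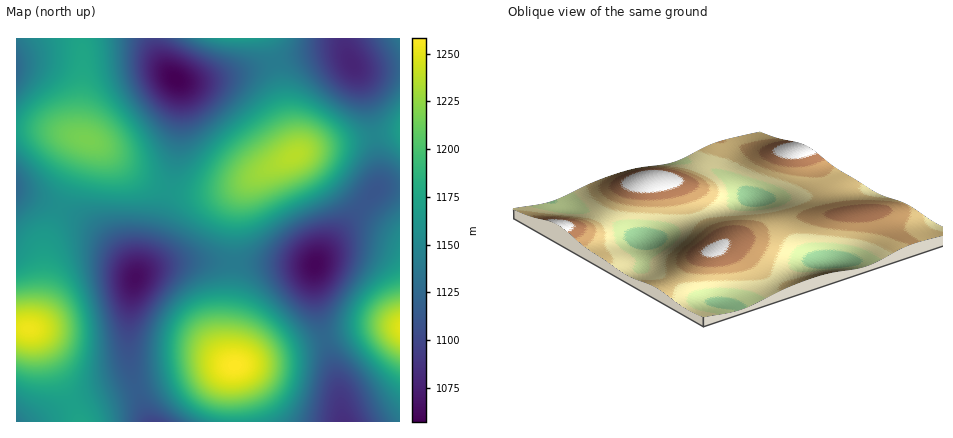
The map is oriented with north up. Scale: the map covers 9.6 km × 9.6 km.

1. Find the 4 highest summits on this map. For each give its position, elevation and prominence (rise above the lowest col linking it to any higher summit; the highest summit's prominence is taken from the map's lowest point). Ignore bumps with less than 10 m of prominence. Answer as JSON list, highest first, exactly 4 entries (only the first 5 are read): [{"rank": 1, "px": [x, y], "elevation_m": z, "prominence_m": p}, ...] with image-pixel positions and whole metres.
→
[{"rank": 1, "px": [234, 366], "elevation_m": 1258, "prominence_m": 201}, {"rank": 2, "px": [28, 328], "elevation_m": 1253, "prominence_m": 114}, {"rank": 3, "px": [294, 156], "elevation_m": 1237, "prominence_m": 81}, {"rank": 4, "px": [88, 140], "elevation_m": 1217, "prominence_m": 54}]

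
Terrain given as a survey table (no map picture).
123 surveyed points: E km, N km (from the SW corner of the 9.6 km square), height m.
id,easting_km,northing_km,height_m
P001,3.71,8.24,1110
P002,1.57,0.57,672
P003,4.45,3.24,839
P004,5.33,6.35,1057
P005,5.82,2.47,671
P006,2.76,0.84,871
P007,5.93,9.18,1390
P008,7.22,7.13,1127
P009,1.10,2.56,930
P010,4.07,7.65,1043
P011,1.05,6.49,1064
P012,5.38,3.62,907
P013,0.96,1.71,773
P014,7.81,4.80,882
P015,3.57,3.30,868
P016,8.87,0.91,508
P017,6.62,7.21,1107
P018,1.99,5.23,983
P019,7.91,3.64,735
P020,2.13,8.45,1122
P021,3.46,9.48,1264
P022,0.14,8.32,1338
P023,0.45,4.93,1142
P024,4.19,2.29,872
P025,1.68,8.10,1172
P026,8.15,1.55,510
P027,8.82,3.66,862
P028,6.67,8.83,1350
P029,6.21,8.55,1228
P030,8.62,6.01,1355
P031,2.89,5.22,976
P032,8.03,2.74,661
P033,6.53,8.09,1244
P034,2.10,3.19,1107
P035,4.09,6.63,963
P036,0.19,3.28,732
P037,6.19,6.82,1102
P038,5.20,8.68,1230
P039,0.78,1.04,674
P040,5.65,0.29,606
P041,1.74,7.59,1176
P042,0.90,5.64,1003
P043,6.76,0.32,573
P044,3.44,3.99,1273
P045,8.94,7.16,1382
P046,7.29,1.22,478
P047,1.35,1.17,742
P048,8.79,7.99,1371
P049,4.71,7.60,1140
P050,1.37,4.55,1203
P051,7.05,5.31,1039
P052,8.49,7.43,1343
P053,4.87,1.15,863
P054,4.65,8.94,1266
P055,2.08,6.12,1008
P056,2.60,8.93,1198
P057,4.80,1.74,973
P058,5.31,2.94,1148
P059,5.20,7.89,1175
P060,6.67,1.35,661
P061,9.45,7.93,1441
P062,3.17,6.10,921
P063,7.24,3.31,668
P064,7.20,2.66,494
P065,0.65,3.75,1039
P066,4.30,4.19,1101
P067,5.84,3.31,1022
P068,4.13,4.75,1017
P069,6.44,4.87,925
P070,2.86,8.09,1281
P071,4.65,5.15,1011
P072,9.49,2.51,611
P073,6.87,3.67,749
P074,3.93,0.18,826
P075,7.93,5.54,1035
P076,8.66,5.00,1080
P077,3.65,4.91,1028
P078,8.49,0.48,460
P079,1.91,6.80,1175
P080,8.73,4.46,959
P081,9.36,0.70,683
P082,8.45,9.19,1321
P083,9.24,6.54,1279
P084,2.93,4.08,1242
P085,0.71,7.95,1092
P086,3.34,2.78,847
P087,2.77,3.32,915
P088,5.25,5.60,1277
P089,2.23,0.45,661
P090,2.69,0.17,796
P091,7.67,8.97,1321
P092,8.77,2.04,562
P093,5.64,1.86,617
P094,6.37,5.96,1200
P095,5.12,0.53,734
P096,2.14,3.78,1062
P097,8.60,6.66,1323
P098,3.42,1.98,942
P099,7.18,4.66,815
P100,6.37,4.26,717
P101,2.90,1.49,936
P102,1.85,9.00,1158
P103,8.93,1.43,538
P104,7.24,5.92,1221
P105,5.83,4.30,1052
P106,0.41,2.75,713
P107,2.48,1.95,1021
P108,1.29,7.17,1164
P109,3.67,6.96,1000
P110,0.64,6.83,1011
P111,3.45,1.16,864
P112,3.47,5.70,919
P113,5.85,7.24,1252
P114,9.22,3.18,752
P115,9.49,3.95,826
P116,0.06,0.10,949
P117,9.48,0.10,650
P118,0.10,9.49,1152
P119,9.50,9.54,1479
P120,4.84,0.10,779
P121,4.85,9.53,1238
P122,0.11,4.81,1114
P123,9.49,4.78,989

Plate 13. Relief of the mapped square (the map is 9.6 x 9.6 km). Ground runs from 410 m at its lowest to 1500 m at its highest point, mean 990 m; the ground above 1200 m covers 19.4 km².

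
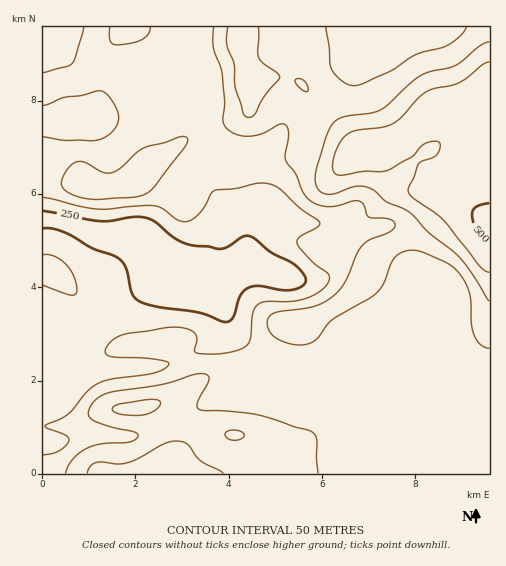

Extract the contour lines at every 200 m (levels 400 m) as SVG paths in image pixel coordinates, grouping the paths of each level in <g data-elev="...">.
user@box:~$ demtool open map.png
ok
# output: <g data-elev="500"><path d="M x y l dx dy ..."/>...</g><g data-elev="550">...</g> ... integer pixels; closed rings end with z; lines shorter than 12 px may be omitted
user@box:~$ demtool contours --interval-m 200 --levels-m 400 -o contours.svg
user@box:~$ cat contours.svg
<g data-elev="400"><path d="M223 473l-23-13-13-16-10-3-13 3-25 14-11 5-10 1-16-2-7 1-5 3-3 7"/><path d="M230 440l10-1 3-2 1-3-7-4-9 1-3 4z"/><path d="M127 415l12 0 10-1 9-6 3-6-5-2-11 0-27 4-6 4 1 2 3 3z"/><path d="M304 91l4 0-2-8-4-4-6 0-1 2 1 3z"/><path d="M489 42l-9 4-24 19-26 7-11 4-38 34-11 3-25 4-10 4-5 6-4 9-9 31-2 11 2 10 7 5 8 1 22-7 12 0 9 4 12 11 22 10 19 20 32 26 12 16 17 27"/><path d="M228 27l-1 17 7 20 1 24 9 26 2 3 3 0 6-3 9-17 16-19-3-5-14-10-5-6 0-30"/></g>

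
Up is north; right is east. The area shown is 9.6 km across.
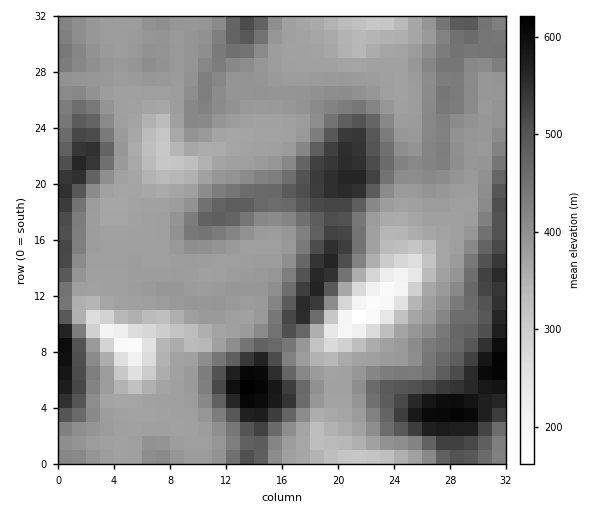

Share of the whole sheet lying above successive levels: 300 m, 96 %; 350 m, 90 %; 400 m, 44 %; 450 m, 26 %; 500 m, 15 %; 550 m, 7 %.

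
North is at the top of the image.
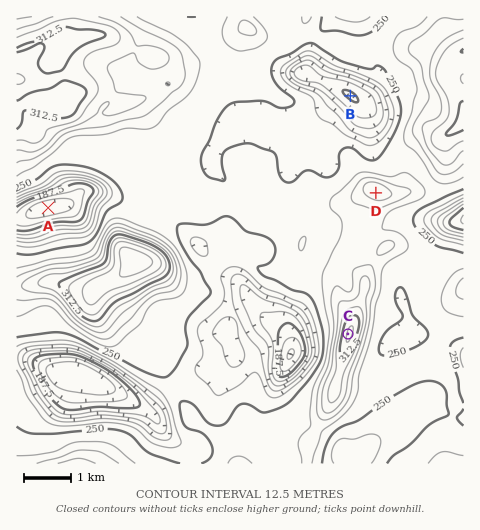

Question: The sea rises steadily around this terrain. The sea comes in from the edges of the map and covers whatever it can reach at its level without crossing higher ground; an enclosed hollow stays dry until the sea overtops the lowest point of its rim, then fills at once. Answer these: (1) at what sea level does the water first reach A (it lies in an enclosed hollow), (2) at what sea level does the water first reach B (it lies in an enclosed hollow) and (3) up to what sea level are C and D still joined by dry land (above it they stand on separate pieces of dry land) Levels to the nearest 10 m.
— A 170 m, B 250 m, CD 270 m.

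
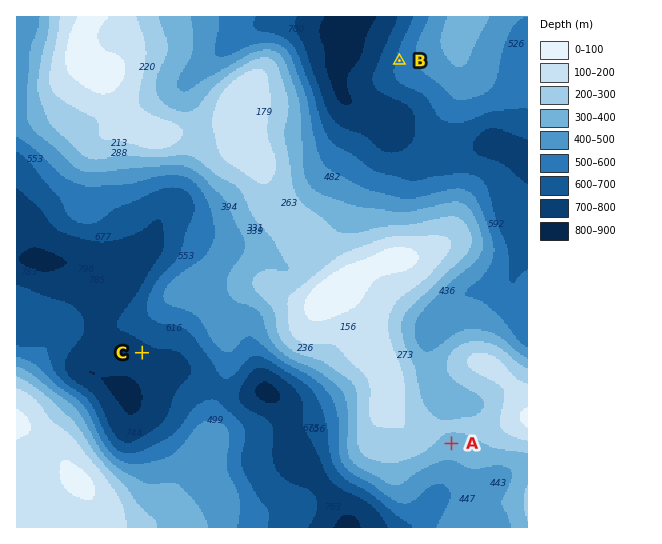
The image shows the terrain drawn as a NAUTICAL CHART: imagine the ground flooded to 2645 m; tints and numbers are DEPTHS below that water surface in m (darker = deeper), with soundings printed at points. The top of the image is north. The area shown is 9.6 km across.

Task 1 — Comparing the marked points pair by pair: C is below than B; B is below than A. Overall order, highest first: A B C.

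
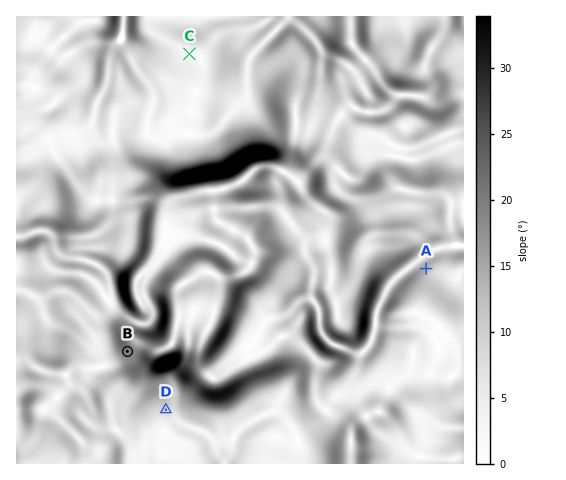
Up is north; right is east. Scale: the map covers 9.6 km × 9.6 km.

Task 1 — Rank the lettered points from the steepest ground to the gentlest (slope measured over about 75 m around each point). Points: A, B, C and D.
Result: B A D C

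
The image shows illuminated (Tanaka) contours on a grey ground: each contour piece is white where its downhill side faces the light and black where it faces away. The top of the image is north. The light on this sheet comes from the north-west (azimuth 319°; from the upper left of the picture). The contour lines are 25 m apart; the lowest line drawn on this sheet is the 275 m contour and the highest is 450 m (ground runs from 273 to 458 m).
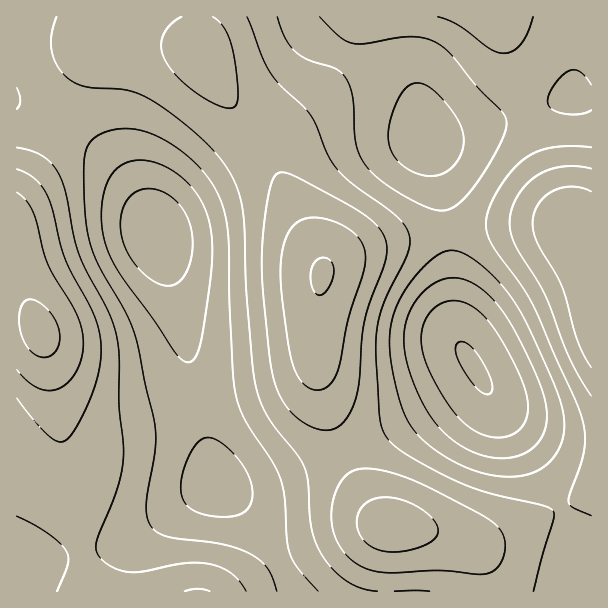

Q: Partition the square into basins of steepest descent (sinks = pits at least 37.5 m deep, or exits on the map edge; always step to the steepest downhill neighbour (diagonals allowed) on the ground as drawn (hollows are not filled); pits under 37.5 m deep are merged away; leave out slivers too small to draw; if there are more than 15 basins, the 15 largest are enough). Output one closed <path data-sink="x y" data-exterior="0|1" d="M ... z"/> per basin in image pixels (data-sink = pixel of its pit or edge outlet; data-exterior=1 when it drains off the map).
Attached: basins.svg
<path data-sink="156 234" data-exterior="0" d="M197 16l-181 1 0 574 475 1 1-8-4-12-4-11-10-13-27-13-25-6-35-5-13-12-10-17-26-54-19-58-3-23 2-57 4-24 0-15-3-9-30-57-23-49-40-53-16-27-11-24z"/><path data-sink="473 365" data-exterior="0" d="M561 224l-49 0-39 4-81 12-36 10-23 10-8 7-5 14-4 43 0 36 3 23 13 43 32 69 10 17 13 12 35 5 25 6 27 13 12 16 4 12 2 16 100-1 0-351-11-2-9-10z"/><path data-sink="426 140" data-exterior="0" d="M591 16l-393 0 0 19 6 22 16 30 46 62 23 49 30 57 4 17 2-5 8-7 36-14 45-11 44-6 54-5 49 0 11 4 9 10 10 2z"/>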